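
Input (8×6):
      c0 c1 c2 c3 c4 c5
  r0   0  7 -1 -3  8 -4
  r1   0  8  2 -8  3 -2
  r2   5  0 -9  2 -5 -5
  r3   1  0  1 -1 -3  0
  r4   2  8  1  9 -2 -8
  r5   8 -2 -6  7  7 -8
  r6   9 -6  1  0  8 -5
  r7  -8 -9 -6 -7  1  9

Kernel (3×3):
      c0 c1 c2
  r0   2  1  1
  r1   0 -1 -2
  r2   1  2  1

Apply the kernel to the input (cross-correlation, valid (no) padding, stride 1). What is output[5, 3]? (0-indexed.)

19

The receptive field on the input at this output position is [7 7 -8 / 0 8 -5 / -7 1 9]. Elementwise product with the kernel and sum: 7·2 + 7·1 + -8·1 + 8·-1 + -5·-2 + -7·1 + 1·2 + 9·1.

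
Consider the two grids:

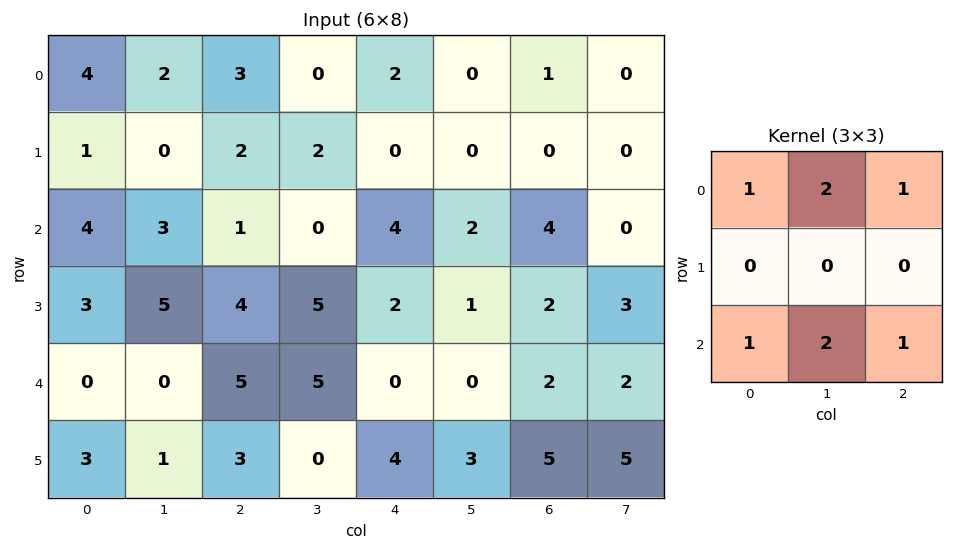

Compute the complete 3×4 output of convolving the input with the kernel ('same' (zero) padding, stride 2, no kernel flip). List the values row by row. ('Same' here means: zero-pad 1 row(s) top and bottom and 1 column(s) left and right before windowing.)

Output[0,0]: The receptive field on the zero-padded input at this output position is [0 0 0 / 0 4 2 / 0 1 0]. Elementwise product with the kernel and sum: 0·1 + 0·2 + 0·1 + 0·1 + 1·2 + 0·1.

2 6 2 0
13 24 12 8
18 25 21 26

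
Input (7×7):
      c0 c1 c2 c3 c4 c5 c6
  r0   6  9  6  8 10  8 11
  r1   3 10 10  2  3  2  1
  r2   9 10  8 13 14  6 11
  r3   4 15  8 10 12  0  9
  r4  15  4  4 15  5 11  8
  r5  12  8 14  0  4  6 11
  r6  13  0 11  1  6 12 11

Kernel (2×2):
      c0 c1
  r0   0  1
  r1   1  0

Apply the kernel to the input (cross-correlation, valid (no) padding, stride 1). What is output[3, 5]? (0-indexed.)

20

The receptive field on the input at this output position is [0 9 / 11 8]. Elementwise product with the kernel and sum: 9·1 + 11·1.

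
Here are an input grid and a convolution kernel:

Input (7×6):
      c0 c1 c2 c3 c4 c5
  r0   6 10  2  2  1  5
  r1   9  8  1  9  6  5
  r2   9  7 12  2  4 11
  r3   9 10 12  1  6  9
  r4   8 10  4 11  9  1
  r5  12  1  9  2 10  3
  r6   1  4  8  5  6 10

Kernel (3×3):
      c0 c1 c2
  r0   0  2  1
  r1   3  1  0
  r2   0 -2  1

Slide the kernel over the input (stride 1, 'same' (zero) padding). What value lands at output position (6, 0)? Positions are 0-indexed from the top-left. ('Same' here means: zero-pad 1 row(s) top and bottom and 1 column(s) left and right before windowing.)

26

The receptive field on the zero-padded input at this output position is [0 12 1 / 0 1 4 / 0 0 0]. Elementwise product with the kernel and sum: 12·2 + 1·1 + 0·3 + 1·1 + 0·-2 + 0·1.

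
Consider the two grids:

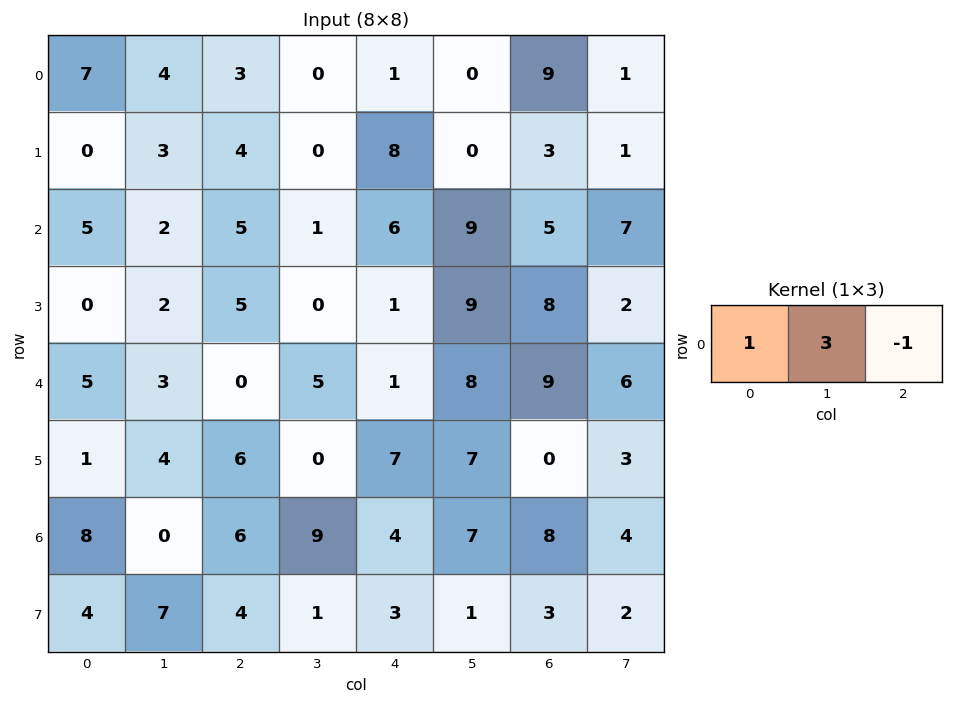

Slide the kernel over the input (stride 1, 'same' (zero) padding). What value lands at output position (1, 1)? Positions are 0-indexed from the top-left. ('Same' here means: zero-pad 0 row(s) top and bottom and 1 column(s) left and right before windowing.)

5

The receptive field on the zero-padded input at this output position is [0 3 4]. Elementwise product with the kernel and sum: 0·1 + 3·3 + 4·-1.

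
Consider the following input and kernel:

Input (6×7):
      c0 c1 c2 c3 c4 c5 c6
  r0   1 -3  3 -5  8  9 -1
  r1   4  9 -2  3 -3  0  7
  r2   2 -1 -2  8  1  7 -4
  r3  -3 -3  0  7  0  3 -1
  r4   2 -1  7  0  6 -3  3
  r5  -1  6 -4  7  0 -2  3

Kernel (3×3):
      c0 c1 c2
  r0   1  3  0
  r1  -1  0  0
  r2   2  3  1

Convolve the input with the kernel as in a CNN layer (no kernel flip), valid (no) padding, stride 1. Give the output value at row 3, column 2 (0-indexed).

27

The receptive field on the input at this output position is [0 7 0 / 7 0 6 / -4 7 0]. Elementwise product with the kernel and sum: 0·1 + 7·3 + 7·-1 + -4·2 + 7·3 + 0·1.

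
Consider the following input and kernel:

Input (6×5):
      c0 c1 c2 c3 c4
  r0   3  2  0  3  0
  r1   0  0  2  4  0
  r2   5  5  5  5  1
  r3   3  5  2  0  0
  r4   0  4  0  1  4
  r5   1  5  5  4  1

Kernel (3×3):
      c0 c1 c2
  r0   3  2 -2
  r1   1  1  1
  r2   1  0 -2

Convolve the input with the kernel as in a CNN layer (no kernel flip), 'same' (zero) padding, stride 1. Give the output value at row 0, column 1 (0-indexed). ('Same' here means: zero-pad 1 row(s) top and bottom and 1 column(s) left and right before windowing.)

1

The receptive field on the zero-padded input at this output position is [0 0 0 / 3 2 0 / 0 0 2]. Elementwise product with the kernel and sum: 0·3 + 0·2 + 0·-2 + 3·1 + 2·1 + 0·1 + 0·1 + 2·-2.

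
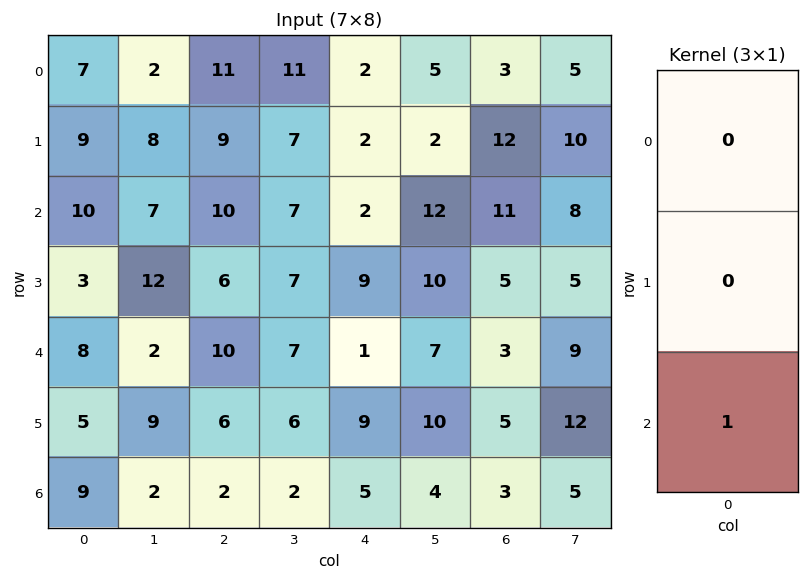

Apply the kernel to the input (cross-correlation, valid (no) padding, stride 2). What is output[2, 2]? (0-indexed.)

The receptive field on the input at this output position is [1 / 9 / 5]. Elementwise product with the kernel and sum: 5·1.

5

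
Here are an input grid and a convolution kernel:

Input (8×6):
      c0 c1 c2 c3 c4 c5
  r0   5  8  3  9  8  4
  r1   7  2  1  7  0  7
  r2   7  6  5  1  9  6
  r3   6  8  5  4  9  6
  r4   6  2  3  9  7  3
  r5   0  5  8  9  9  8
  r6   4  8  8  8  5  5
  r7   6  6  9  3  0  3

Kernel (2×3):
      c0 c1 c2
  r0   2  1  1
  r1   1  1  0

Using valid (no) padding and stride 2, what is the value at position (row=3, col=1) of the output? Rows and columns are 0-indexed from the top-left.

The receptive field on the input at this output position is [8 8 5 / 9 3 0]. Elementwise product with the kernel and sum: 8·2 + 8·1 + 5·1 + 9·1 + 3·1.

41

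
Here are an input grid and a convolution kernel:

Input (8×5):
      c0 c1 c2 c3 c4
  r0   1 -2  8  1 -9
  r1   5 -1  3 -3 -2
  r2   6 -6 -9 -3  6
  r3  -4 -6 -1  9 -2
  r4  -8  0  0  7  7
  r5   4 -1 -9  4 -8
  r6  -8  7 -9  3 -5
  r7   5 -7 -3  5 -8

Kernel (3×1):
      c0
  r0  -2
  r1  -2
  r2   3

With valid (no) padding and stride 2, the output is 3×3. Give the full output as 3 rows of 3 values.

Output[0,0]: The receptive field on the input at this output position is [1 / 5 / 6]. Elementwise product with the kernel and sum: 1·-2 + 5·-2 + 6·3.

6 -49 40
-28 20 13
-16 -9 -13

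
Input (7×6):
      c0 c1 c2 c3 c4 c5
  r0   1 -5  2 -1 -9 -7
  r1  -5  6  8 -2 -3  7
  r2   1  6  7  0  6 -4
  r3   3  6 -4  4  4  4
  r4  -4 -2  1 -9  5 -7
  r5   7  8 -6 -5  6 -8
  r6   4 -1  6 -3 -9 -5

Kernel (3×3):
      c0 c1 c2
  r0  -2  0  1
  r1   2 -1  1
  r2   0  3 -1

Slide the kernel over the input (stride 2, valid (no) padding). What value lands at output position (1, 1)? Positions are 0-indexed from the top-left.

-48

The receptive field on the input at this output position is [7 0 6 / -4 4 4 / 1 -9 5]. Elementwise product with the kernel and sum: 7·-2 + 6·1 + -4·2 + 4·-1 + 4·1 + -9·3 + 5·-1.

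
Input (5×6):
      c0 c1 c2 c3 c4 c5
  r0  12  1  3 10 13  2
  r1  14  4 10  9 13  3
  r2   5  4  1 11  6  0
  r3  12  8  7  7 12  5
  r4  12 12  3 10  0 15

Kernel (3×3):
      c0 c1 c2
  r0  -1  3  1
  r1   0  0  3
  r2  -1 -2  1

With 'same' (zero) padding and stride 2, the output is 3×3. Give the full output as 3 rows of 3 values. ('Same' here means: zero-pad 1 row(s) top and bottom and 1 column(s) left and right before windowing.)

Output[0,0]: The receptive field on the zero-padded input at this output position is [0 0 0 / 0 12 1 / 0 14 4]. Elementwise product with the kernel and sum: 0·-1 + 0·3 + 0·1 + 1·3 + 0·-1 + 14·-2 + 4·1.

-21 15 -26
42 53 7
80 50 79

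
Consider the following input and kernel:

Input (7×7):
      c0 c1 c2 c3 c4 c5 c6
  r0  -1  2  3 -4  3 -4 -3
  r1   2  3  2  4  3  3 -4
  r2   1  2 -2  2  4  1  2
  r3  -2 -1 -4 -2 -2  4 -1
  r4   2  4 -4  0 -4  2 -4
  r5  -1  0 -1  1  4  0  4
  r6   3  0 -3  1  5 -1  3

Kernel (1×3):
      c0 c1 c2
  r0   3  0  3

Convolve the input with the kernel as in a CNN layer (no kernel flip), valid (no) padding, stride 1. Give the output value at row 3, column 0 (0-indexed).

-18

The receptive field on the input at this output position is [-2 -1 -4]. Elementwise product with the kernel and sum: -2·3 + -4·3.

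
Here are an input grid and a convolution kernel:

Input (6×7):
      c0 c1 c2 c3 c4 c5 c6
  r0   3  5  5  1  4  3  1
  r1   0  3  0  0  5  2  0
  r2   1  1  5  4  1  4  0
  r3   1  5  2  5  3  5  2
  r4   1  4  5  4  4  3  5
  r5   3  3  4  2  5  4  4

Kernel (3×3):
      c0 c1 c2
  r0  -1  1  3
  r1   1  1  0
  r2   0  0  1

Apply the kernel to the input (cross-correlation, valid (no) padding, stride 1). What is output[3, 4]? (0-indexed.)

19

The receptive field on the input at this output position is [3 5 2 / 4 3 5 / 5 4 4]. Elementwise product with the kernel and sum: 3·-1 + 5·1 + 2·3 + 4·1 + 3·1 + 4·1.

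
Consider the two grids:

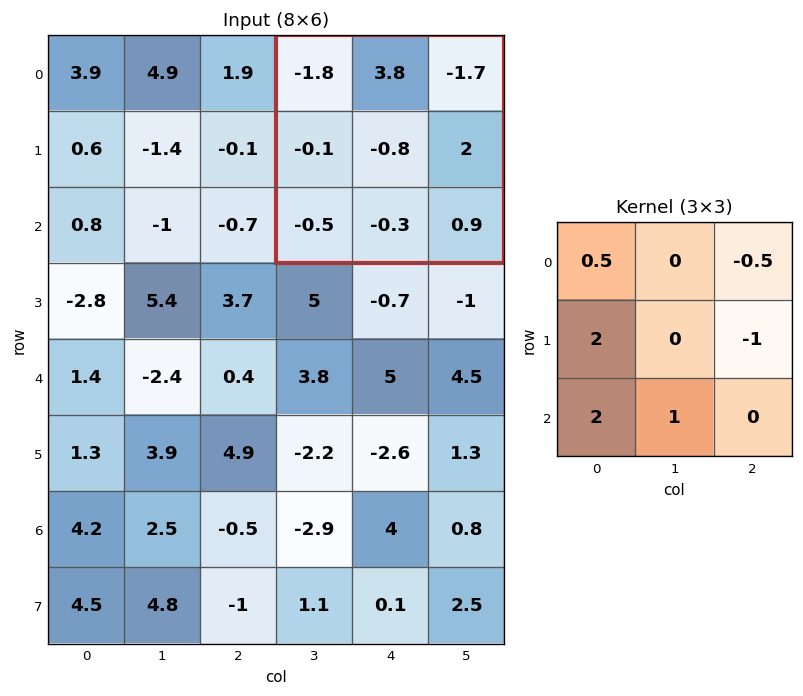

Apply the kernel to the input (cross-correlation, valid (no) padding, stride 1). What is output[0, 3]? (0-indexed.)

The receptive field on the input at this output position is [-1.8 3.8 -1.7 / -0.1 -0.8 2 / -0.5 -0.3 0.9]. Elementwise product with the kernel and sum: -1.8·0.5 + -1.7·-0.5 + -0.1·2 + 2·-1 + -0.5·2 + -0.3·1.

-3.55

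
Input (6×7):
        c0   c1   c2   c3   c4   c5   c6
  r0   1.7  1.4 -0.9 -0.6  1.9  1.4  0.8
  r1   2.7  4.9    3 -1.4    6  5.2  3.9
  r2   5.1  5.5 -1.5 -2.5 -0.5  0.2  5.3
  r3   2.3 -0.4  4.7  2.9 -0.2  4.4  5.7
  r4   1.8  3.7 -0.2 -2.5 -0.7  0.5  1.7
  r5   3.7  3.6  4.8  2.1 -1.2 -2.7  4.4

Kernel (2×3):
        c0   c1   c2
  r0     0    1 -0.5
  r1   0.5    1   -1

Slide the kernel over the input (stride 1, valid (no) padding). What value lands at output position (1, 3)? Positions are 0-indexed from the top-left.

The receptive field on the input at this output position is [-1.4 6 5.2 / -2.5 -0.5 0.2]. Elementwise product with the kernel and sum: 6·1 + 5.2·-0.5 + -2.5·0.5 + -0.5·1 + 0.2·-1.

1.45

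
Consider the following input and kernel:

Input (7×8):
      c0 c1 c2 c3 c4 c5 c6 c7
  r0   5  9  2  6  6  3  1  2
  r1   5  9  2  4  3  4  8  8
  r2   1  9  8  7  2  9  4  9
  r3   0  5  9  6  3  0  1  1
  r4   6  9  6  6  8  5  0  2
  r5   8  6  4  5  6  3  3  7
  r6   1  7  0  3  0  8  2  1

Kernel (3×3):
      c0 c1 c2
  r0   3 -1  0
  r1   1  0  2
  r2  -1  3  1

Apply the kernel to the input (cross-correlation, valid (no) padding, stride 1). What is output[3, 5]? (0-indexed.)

The receptive field on the input at this output position is [0 1 1 / 5 0 2 / 3 3 7]. Elementwise product with the kernel and sum: 0·3 + 1·-1 + 5·1 + 2·2 + 3·-1 + 3·3 + 7·1.

21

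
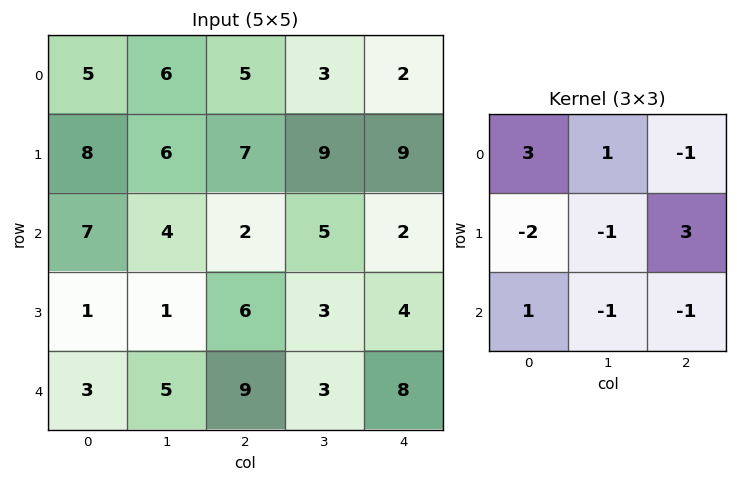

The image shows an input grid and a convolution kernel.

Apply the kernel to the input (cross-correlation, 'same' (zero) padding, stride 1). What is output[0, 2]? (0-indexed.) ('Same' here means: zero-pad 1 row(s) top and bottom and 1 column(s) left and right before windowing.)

-18

The receptive field on the zero-padded input at this output position is [0 0 0 / 6 5 3 / 6 7 9]. Elementwise product with the kernel and sum: 0·3 + 0·1 + 0·-1 + 6·-2 + 5·-1 + 3·3 + 6·1 + 7·-1 + 9·-1.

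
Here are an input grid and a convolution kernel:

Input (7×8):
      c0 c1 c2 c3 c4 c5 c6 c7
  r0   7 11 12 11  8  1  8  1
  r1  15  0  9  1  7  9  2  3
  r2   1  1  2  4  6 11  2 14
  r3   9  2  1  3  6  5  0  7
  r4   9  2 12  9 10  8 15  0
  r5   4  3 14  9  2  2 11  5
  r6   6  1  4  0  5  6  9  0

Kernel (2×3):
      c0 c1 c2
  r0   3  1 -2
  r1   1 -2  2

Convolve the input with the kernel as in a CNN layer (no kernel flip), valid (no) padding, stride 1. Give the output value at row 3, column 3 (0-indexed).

The receptive field on the input at this output position is [3 6 5 / 9 10 8]. Elementwise product with the kernel and sum: 3·3 + 6·1 + 5·-2 + 9·1 + 10·-2 + 8·2.

10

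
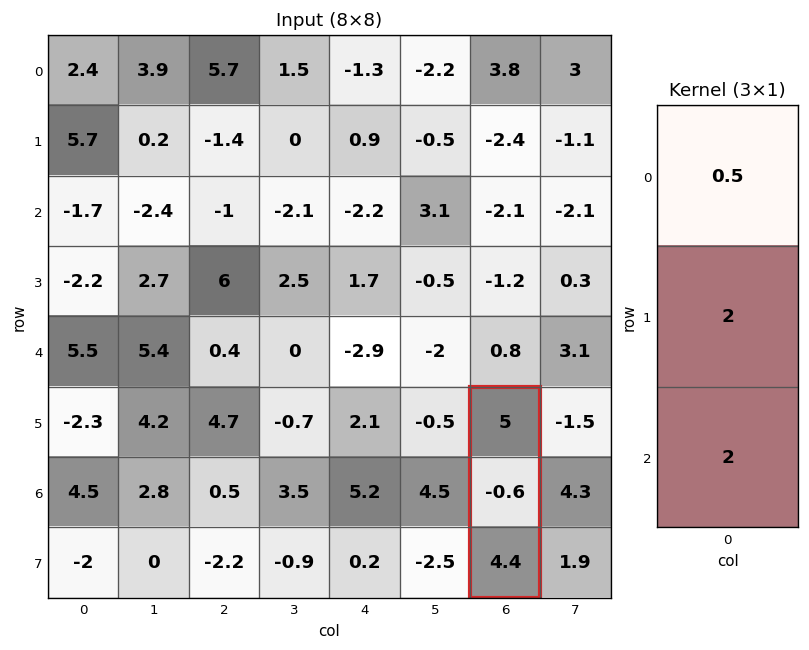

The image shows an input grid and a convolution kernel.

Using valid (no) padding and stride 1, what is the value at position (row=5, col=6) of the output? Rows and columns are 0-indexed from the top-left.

The receptive field on the input at this output position is [5 / -0.6 / 4.4]. Elementwise product with the kernel and sum: 5·0.5 + -0.6·2 + 4.4·2.

10.1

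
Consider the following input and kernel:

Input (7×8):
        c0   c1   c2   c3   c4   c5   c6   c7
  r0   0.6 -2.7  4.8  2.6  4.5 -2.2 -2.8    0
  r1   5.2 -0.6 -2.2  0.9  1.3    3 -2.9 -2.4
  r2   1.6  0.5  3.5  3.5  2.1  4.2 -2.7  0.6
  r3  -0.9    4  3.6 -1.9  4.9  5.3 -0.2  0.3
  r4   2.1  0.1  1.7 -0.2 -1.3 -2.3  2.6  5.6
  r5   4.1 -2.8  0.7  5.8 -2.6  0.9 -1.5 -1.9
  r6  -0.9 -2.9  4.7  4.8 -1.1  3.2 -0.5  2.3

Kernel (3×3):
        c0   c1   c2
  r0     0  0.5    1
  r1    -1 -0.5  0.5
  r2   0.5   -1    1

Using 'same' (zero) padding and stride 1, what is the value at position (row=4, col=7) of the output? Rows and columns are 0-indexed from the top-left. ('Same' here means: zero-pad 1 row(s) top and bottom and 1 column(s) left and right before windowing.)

-4.1

The receptive field on the zero-padded input at this output position is [-0.2 0.3 0 / 2.6 5.6 0 / -1.5 -1.9 0]. Elementwise product with the kernel and sum: 0.3·0.5 + 0·1 + 2.6·-1 + 5.6·-0.5 + 0·0.5 + -1.5·0.5 + -1.9·-1 + 0·1.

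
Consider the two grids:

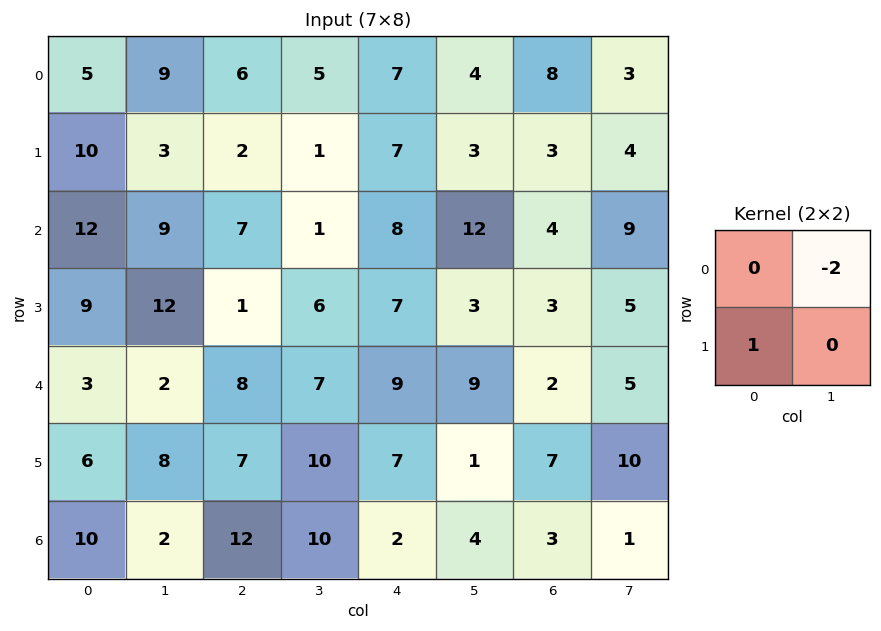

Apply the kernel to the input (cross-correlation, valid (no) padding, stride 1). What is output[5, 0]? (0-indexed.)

The receptive field on the input at this output position is [6 8 / 10 2]. Elementwise product with the kernel and sum: 8·-2 + 10·1.

-6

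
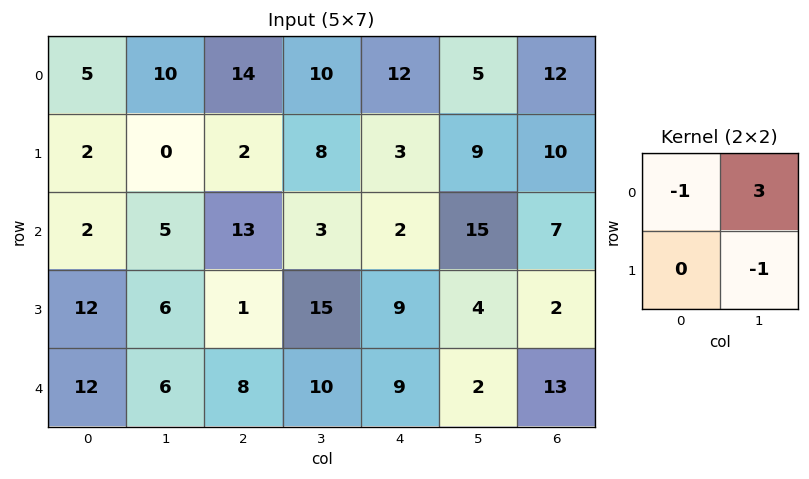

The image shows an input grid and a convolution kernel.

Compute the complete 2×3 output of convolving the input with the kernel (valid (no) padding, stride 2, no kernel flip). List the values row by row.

Output[0,0]: The receptive field on the input at this output position is [5 10 / 2 0]. Elementwise product with the kernel and sum: 5·-1 + 10·3 + 0·-1.

25 8 -6
7 -19 39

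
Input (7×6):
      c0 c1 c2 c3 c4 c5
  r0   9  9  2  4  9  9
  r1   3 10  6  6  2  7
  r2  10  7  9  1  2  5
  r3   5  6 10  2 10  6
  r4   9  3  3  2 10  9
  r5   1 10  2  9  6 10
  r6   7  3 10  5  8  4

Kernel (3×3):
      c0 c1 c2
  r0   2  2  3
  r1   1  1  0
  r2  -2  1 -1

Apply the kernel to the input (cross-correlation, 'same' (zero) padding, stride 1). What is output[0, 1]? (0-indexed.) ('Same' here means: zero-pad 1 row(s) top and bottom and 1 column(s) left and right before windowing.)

16

The receptive field on the zero-padded input at this output position is [0 0 0 / 9 9 2 / 3 10 6]. Elementwise product with the kernel and sum: 0·2 + 0·2 + 0·3 + 9·1 + 9·1 + 3·-2 + 10·1 + 6·-1.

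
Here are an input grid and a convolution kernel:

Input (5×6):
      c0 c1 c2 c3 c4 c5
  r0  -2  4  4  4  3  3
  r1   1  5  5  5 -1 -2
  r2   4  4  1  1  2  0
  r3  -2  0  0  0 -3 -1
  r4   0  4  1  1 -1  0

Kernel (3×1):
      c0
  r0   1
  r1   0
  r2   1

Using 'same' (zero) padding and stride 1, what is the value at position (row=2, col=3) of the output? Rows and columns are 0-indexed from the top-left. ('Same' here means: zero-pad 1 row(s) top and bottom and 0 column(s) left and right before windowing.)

5

The receptive field on the zero-padded input at this output position is [5 / 1 / 0]. Elementwise product with the kernel and sum: 5·1 + 0·1.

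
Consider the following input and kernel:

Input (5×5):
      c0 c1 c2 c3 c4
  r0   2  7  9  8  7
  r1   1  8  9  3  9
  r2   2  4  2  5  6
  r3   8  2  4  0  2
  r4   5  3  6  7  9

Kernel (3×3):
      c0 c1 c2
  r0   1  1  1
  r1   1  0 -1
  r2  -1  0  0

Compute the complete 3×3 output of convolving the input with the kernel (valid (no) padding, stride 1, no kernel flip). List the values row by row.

Output[0,0]: The receptive field on the input at this output position is [2 7 9 / 1 8 9 / 2 4 2]. Elementwise product with the kernel and sum: 2·1 + 7·1 + 9·1 + 1·1 + 9·-1 + 2·-1.
Output[0,1]: The receptive field on the input at this output position is [7 9 8 / 8 9 3 / 4 2 5]. Elementwise product with the kernel and sum: 7·1 + 9·1 + 8·1 + 8·1 + 3·-1 + 4·-1.

8 25 22
10 17 13
7 10 9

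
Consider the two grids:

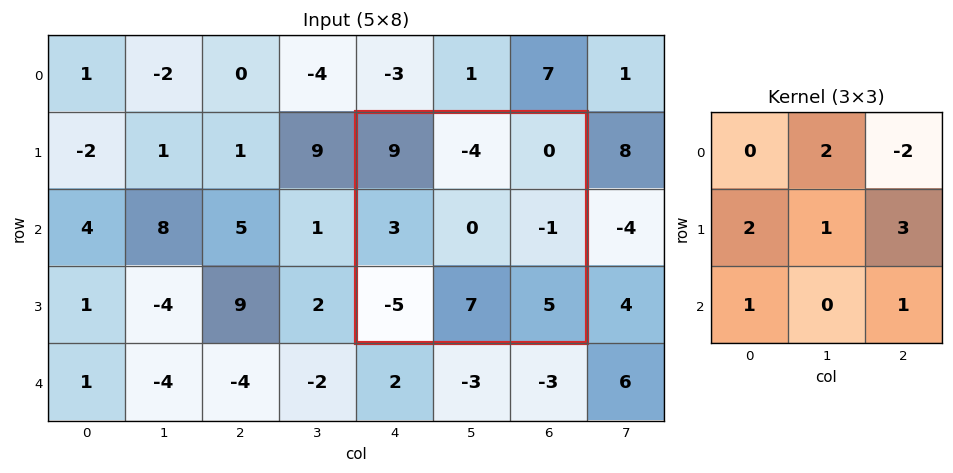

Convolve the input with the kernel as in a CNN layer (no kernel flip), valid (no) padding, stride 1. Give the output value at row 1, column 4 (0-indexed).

The receptive field on the input at this output position is [9 -4 0 / 3 0 -1 / -5 7 5]. Elementwise product with the kernel and sum: -4·2 + 0·-2 + 3·2 + 0·1 + -1·3 + -5·1 + 5·1.

-5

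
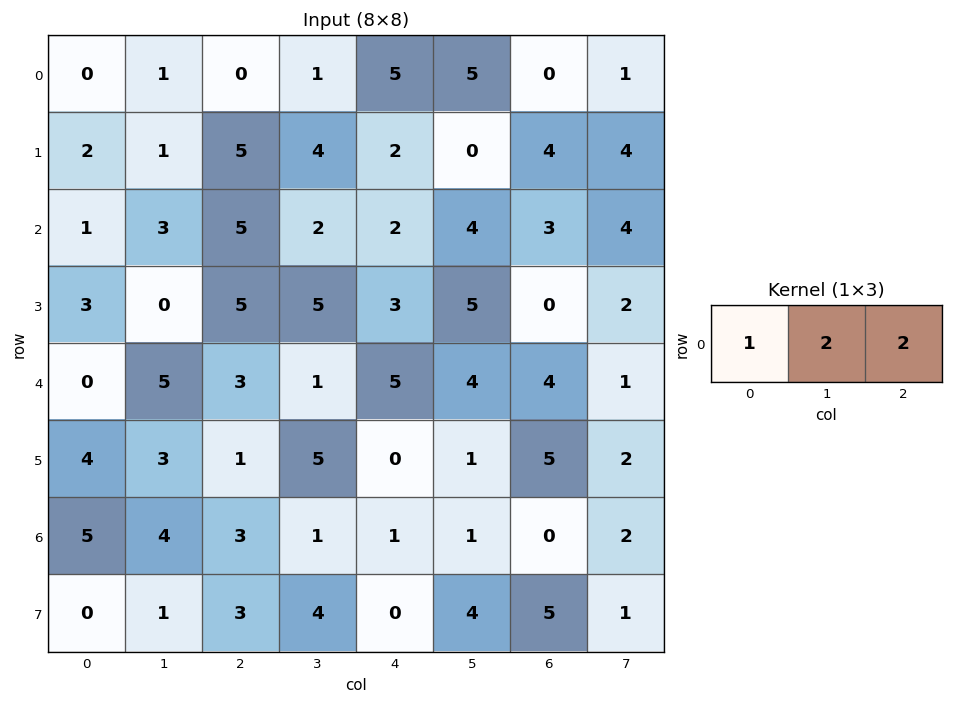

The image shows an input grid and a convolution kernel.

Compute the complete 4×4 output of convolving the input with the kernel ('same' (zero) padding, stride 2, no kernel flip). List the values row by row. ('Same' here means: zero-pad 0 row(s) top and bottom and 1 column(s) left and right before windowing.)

Output[0,0]: The receptive field on the zero-padded input at this output position is [0 0 1]. Elementwise product with the kernel and sum: 0·1 + 0·2 + 1·2.
Output[0,1]: The receptive field on the zero-padded input at this output position is [1 0 1]. Elementwise product with the kernel and sum: 1·1 + 0·2 + 1·2.

2 3 21 7
8 17 14 18
10 13 19 14
18 12 5 5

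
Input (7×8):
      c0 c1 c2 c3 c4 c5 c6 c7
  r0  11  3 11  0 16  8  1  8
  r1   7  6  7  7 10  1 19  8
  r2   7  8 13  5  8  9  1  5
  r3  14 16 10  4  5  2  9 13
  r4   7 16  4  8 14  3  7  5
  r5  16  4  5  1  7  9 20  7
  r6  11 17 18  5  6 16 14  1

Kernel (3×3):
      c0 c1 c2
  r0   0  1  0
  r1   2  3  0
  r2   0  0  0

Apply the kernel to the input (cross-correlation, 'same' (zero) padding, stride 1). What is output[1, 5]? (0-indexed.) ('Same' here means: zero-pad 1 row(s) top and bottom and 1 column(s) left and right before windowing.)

31

The receptive field on the zero-padded input at this output position is [16 8 1 / 10 1 19 / 8 9 1]. Elementwise product with the kernel and sum: 8·1 + 10·2 + 1·3.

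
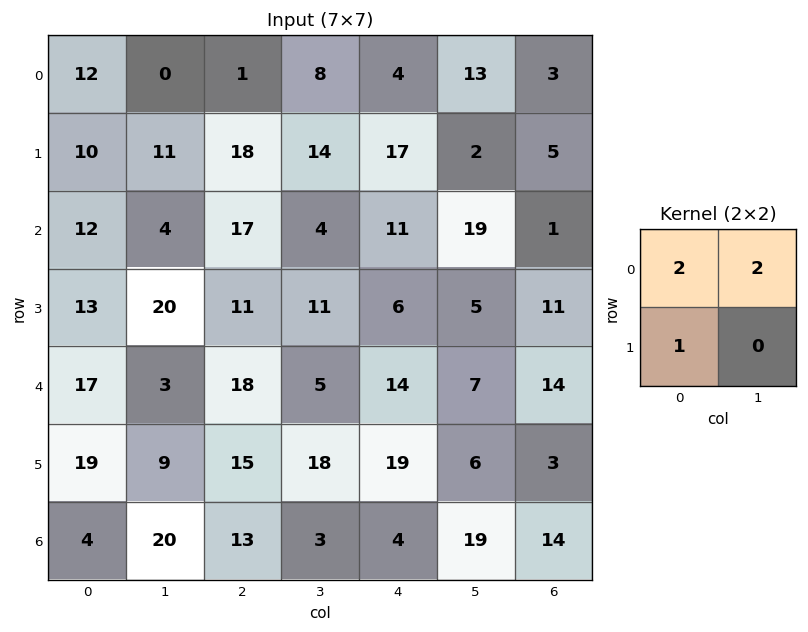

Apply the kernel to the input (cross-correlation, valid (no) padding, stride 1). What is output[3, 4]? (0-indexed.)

36

The receptive field on the input at this output position is [6 5 / 14 7]. Elementwise product with the kernel and sum: 6·2 + 5·2 + 14·1.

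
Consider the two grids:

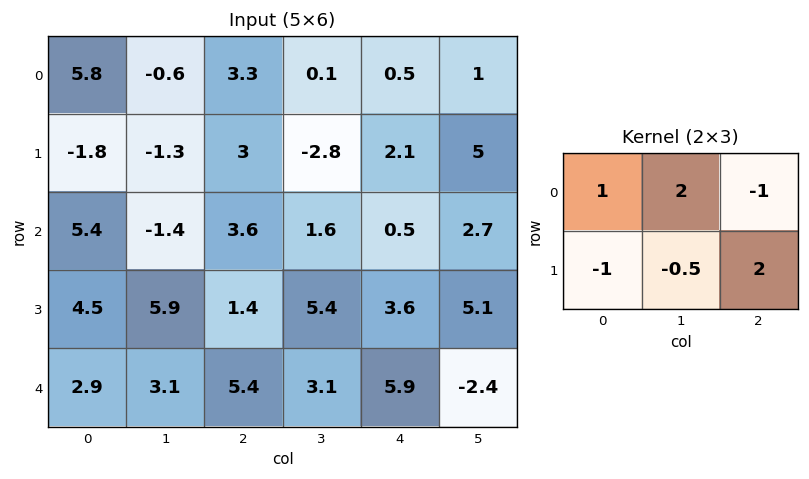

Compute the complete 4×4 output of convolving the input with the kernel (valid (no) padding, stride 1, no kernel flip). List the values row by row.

9.75 0.1 5.6 11.85
-4.9 10.3 -8.1 -0.05
-5.65 8.4 9.4 2.9
21.25 3.7 13.45 -3.35

Output[0,0]: The receptive field on the input at this output position is [5.8 -0.6 3.3 / -1.8 -1.3 3]. Elementwise product with the kernel and sum: 5.8·1 + -0.6·2 + 3.3·-1 + -1.8·-1 + -1.3·-0.5 + 3·2.
Output[0,1]: The receptive field on the input at this output position is [-0.6 3.3 0.1 / -1.3 3 -2.8]. Elementwise product with the kernel and sum: -0.6·1 + 3.3·2 + 0.1·-1 + -1.3·-1 + 3·-0.5 + -2.8·2.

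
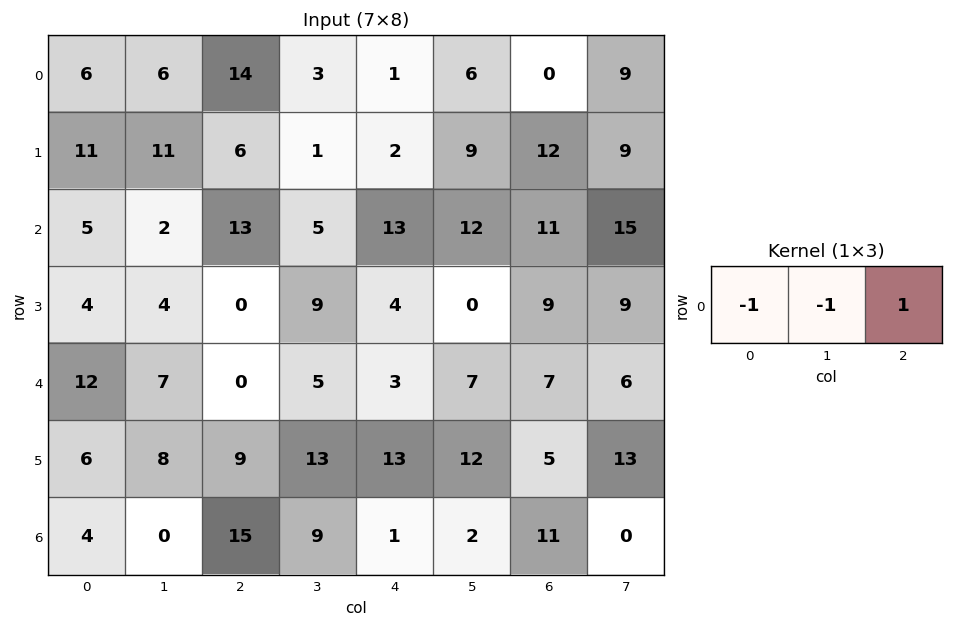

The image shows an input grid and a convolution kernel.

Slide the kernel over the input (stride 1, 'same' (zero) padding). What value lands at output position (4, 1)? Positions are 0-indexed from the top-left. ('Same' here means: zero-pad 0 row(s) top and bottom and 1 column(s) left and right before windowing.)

-19

The receptive field on the zero-padded input at this output position is [12 7 0]. Elementwise product with the kernel and sum: 12·-1 + 7·-1 + 0·1.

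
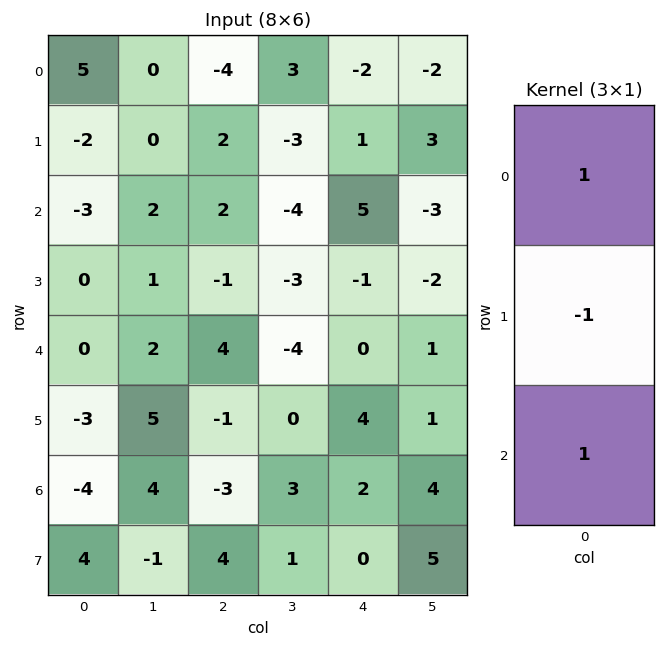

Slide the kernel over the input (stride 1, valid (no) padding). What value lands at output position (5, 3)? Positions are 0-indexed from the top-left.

The receptive field on the input at this output position is [0 / 3 / 1]. Elementwise product with the kernel and sum: 0·1 + 3·-1 + 1·1.

-2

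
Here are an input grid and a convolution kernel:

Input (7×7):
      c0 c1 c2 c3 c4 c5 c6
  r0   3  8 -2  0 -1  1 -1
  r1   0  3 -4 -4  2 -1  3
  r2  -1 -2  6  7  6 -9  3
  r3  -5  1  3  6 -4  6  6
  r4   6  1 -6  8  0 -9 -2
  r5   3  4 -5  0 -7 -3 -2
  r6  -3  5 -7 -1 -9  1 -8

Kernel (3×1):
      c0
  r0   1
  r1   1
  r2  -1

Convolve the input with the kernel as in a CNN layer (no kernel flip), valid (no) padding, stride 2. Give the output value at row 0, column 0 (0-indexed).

4

The receptive field on the input at this output position is [3 / 0 / -1]. Elementwise product with the kernel and sum: 3·1 + 0·1 + -1·-1.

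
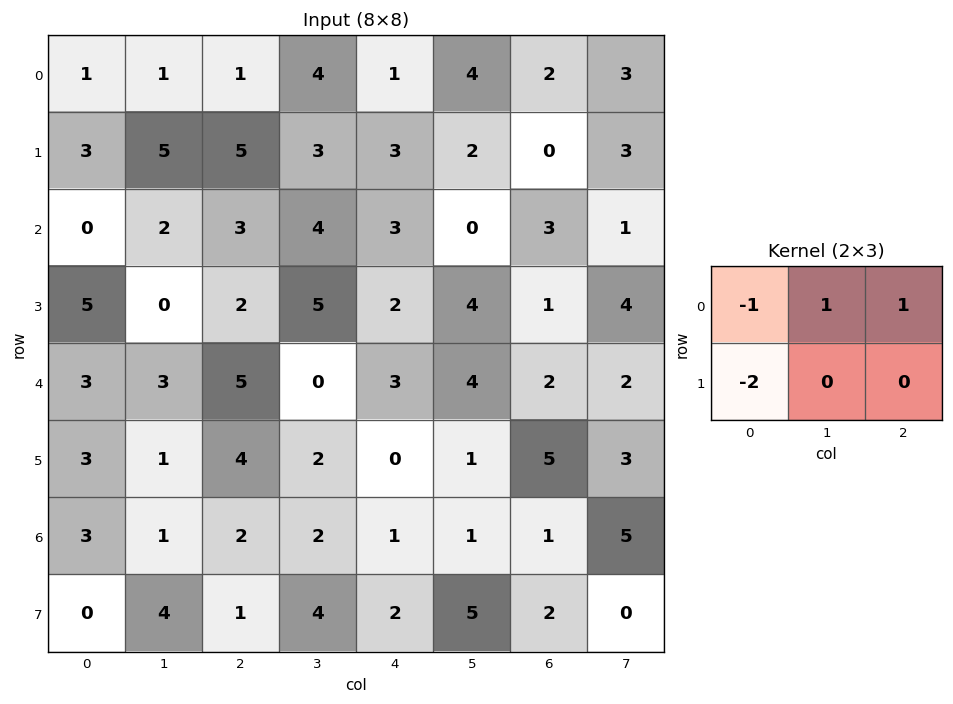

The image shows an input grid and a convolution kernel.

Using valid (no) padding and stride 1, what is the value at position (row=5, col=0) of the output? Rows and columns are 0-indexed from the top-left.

-4

The receptive field on the input at this output position is [3 1 4 / 3 1 2]. Elementwise product with the kernel and sum: 3·-1 + 1·1 + 4·1 + 3·-2.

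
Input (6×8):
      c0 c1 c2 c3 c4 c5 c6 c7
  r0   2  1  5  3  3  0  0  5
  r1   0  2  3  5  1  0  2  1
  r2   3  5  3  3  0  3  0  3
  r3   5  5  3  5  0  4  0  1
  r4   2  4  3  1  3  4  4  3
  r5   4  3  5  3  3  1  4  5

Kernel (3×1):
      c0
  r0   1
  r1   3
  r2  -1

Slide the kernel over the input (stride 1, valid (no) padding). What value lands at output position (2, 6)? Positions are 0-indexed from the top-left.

-4

The receptive field on the input at this output position is [0 / 0 / 4]. Elementwise product with the kernel and sum: 0·1 + 0·3 + 4·-1.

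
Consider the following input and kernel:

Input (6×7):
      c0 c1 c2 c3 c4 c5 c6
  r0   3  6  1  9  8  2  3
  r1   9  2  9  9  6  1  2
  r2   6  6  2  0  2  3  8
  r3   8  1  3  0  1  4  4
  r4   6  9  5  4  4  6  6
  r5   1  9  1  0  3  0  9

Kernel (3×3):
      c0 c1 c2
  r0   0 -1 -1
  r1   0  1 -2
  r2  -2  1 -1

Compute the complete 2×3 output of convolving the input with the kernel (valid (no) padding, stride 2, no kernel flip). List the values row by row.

Output[0,0]: The receptive field on the input at this output position is [3 6 1 / 9 2 9 / 6 6 2]. Elementwise product with the kernel and sum: 6·-1 + 1·-1 + 2·1 + 9·-2 + 6·-2 + 6·1 + 2·-1.

-31 -26 -17
-21 -14 -23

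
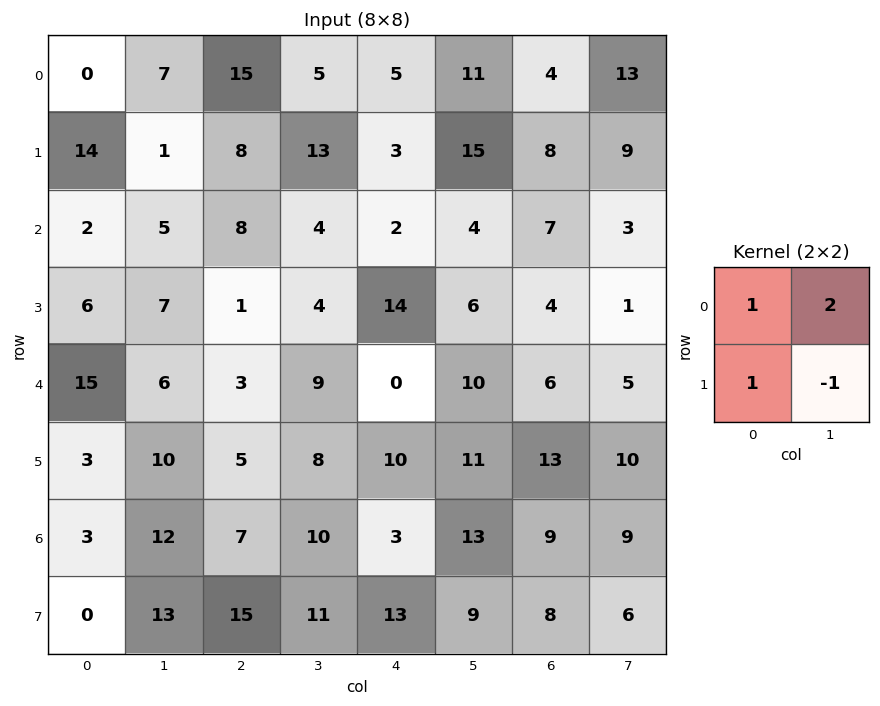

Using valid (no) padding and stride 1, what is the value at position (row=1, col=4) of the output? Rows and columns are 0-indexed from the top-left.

The receptive field on the input at this output position is [3 15 / 2 4]. Elementwise product with the kernel and sum: 3·1 + 15·2 + 2·1 + 4·-1.

31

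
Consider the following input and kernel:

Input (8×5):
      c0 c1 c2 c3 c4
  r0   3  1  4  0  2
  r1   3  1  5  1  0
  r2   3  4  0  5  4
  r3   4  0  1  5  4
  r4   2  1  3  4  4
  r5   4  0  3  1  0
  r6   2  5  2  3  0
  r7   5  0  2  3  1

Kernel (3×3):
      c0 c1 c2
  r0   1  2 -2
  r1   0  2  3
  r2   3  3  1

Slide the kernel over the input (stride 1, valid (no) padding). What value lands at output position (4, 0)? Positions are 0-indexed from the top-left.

30

The receptive field on the input at this output position is [2 1 3 / 4 0 3 / 2 5 2]. Elementwise product with the kernel and sum: 2·1 + 1·2 + 3·-2 + 0·2 + 3·3 + 2·3 + 5·3 + 2·1.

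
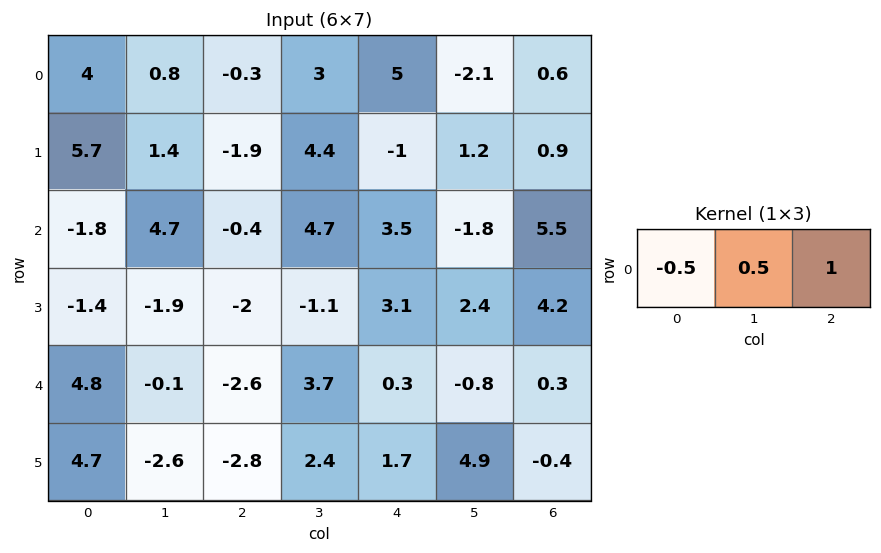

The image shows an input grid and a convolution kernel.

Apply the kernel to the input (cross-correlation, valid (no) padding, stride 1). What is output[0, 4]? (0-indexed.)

The receptive field on the input at this output position is [5 -2.1 0.6]. Elementwise product with the kernel and sum: 5·-0.5 + -2.1·0.5 + 0.6·1.

-2.95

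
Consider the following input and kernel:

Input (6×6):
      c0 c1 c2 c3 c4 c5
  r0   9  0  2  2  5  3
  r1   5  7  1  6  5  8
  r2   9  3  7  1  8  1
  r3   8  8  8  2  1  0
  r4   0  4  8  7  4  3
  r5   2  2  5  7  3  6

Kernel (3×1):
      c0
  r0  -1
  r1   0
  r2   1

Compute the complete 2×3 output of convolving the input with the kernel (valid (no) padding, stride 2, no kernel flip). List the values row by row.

Output[0,0]: The receptive field on the input at this output position is [9 / 5 / 9]. Elementwise product with the kernel and sum: 9·-1 + 9·1.
Output[0,1]: The receptive field on the input at this output position is [2 / 1 / 7]. Elementwise product with the kernel and sum: 2·-1 + 7·1.

0 5 3
-9 1 -4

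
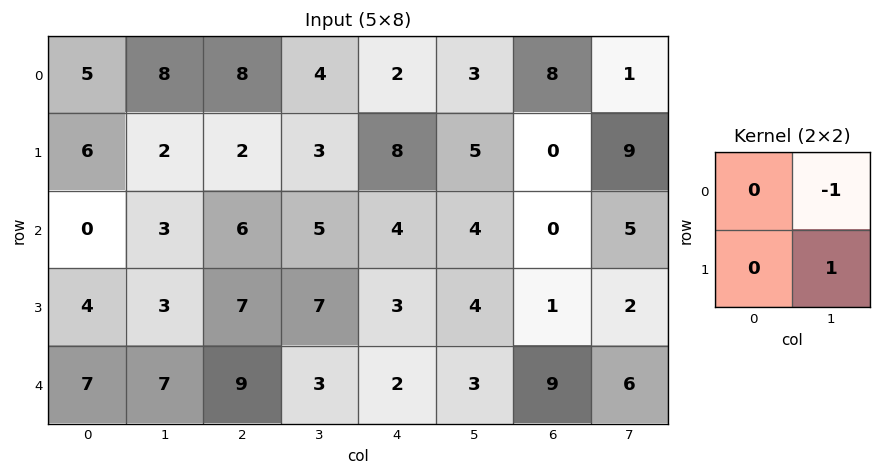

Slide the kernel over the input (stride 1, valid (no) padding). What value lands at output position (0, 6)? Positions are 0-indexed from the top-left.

The receptive field on the input at this output position is [8 1 / 0 9]. Elementwise product with the kernel and sum: 1·-1 + 9·1.

8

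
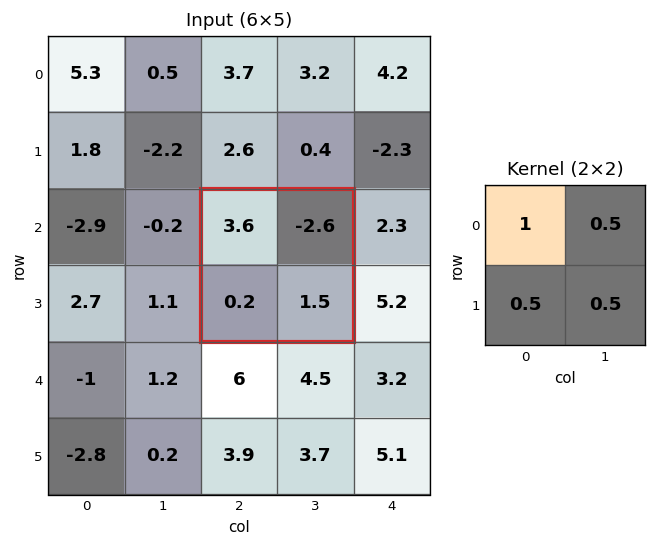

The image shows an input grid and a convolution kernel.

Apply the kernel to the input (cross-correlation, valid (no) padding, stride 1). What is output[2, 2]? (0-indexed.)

3.15

The receptive field on the input at this output position is [3.6 -2.6 / 0.2 1.5]. Elementwise product with the kernel and sum: 3.6·1 + -2.6·0.5 + 0.2·0.5 + 1.5·0.5.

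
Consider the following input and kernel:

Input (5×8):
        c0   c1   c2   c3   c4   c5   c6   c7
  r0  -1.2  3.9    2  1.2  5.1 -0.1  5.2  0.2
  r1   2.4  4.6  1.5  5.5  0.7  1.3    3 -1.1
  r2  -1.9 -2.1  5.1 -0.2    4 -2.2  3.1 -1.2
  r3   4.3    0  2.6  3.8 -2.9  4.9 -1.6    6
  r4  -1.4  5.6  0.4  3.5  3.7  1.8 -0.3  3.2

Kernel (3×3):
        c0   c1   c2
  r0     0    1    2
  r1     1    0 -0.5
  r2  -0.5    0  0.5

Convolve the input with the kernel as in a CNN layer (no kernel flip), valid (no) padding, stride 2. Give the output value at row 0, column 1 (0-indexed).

12

The receptive field on the input at this output position is [2 1.2 5.1 / 1.5 5.5 0.7 / 5.1 -0.2 4]. Elementwise product with the kernel and sum: 1.2·1 + 5.1·2 + 1.5·1 + 0.7·-0.5 + 5.1·-0.5 + 4·0.5.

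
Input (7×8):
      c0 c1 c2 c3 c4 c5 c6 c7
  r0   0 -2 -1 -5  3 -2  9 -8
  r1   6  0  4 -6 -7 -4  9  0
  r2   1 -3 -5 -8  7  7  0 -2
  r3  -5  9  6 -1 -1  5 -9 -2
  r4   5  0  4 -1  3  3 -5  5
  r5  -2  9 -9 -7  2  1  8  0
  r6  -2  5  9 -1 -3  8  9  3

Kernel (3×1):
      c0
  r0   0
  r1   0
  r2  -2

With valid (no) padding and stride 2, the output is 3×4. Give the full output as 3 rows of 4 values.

-2 10 -14 0
-10 -8 -6 10
4 -18 6 -18

Output[0,0]: The receptive field on the input at this output position is [0 / 6 / 1]. Elementwise product with the kernel and sum: 1·-2.
Output[0,1]: The receptive field on the input at this output position is [-1 / 4 / -5]. Elementwise product with the kernel and sum: -5·-2.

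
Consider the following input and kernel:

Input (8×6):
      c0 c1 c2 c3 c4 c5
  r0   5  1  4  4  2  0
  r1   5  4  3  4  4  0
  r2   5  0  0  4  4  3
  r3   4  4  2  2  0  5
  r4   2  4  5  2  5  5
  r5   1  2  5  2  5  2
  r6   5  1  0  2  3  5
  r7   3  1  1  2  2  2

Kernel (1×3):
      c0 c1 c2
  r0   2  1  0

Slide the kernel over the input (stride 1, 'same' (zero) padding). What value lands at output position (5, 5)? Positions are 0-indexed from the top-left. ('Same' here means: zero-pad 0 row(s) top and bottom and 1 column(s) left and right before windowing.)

The receptive field on the zero-padded input at this output position is [5 2 0]. Elementwise product with the kernel and sum: 5·2 + 2·1.

12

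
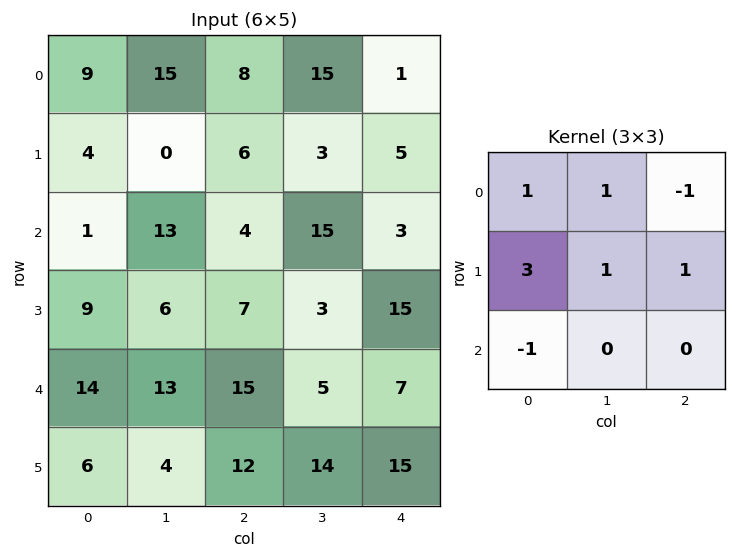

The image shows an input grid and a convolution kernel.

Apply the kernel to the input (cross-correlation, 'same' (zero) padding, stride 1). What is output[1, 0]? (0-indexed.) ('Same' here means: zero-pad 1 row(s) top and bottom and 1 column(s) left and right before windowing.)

The receptive field on the zero-padded input at this output position is [0 9 15 / 0 4 0 / 0 1 13]. Elementwise product with the kernel and sum: 0·1 + 9·1 + 15·-1 + 0·3 + 4·1 + 0·1 + 0·-1.

-2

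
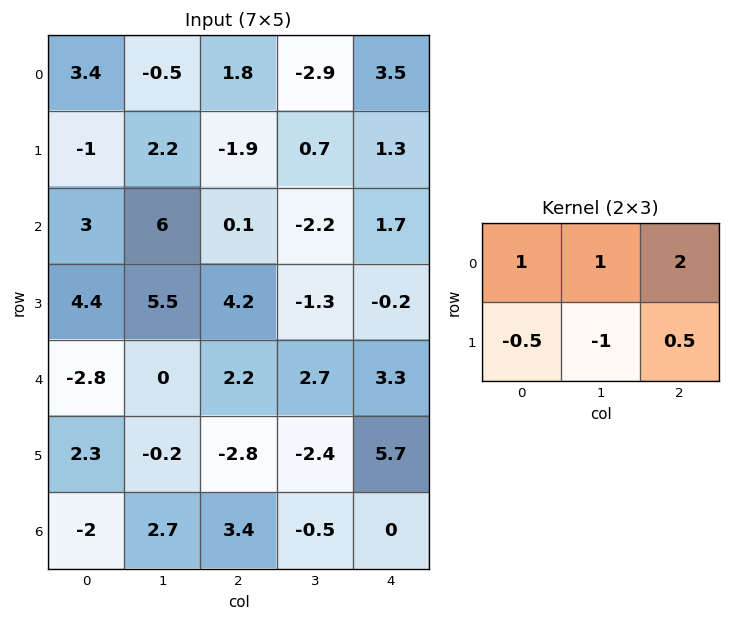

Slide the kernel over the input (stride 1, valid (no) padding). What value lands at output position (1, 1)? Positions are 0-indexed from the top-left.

The receptive field on the input at this output position is [2.2 -1.9 0.7 / 6 0.1 -2.2]. Elementwise product with the kernel and sum: 2.2·1 + -1.9·1 + 0.7·2 + 6·-0.5 + 0.1·-1 + -2.2·0.5.

-2.5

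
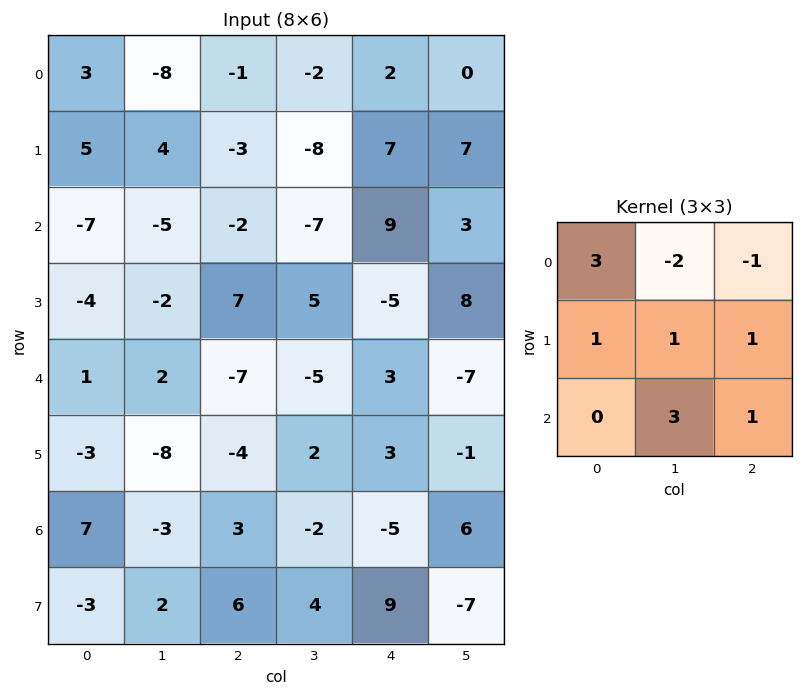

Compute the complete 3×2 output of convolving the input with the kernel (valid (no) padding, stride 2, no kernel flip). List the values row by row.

Output[0,0]: The receptive field on the input at this output position is [3 -8 -1 / 5 4 -3 / -7 -5 -2]. Elementwise product with the kernel and sum: 3·3 + -8·-2 + -1·-1 + 5·1 + 4·1 + -3·1 + -5·3 + -2·1.

15 -17
-9 -6
-15 -24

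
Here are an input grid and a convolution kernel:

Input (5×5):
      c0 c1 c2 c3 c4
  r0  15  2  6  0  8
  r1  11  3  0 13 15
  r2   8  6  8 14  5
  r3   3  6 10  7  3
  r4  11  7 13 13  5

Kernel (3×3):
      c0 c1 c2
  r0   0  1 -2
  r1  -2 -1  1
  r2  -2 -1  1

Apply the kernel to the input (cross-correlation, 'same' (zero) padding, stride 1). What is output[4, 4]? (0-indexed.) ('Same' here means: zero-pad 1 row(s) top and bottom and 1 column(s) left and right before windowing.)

-28

The receptive field on the zero-padded input at this output position is [7 3 0 / 13 5 0 / 0 0 0]. Elementwise product with the kernel and sum: 3·1 + 0·-2 + 13·-2 + 5·-1 + 0·1 + 0·-2 + 0·-1 + 0·1.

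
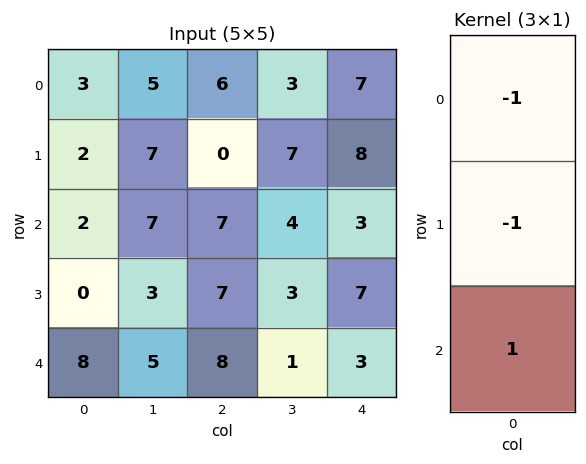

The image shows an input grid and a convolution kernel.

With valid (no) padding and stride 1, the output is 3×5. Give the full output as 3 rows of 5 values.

Output[0,0]: The receptive field on the input at this output position is [3 / 2 / 2]. Elementwise product with the kernel and sum: 3·-1 + 2·-1 + 2·1.

-3 -5 1 -6 -12
-4 -11 0 -8 -4
6 -5 -6 -6 -7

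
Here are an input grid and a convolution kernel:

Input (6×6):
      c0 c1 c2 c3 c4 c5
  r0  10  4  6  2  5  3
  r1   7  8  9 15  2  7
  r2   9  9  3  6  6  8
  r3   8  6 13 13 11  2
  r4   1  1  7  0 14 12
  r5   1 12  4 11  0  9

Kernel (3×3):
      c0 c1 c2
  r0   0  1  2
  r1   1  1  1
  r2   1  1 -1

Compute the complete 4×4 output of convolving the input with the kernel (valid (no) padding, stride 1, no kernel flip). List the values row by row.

55 48 41 39
48 63 49 58
37 55 48 50
50 52 71 43

Output[0,0]: The receptive field on the input at this output position is [10 4 6 / 7 8 9 / 9 9 3]. Elementwise product with the kernel and sum: 4·1 + 6·2 + 7·1 + 8·1 + 9·1 + 9·1 + 9·1 + 3·-1.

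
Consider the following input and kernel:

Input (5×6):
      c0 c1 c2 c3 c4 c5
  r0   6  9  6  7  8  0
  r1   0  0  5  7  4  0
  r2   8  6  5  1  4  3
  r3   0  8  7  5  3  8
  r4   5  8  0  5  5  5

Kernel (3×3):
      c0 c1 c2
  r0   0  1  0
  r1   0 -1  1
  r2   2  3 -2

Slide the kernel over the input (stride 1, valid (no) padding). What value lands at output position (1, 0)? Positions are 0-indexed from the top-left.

9

The receptive field on the input at this output position is [0 0 5 / 8 6 5 / 0 8 7]. Elementwise product with the kernel and sum: 0·1 + 6·-1 + 5·1 + 0·2 + 8·3 + 7·-2.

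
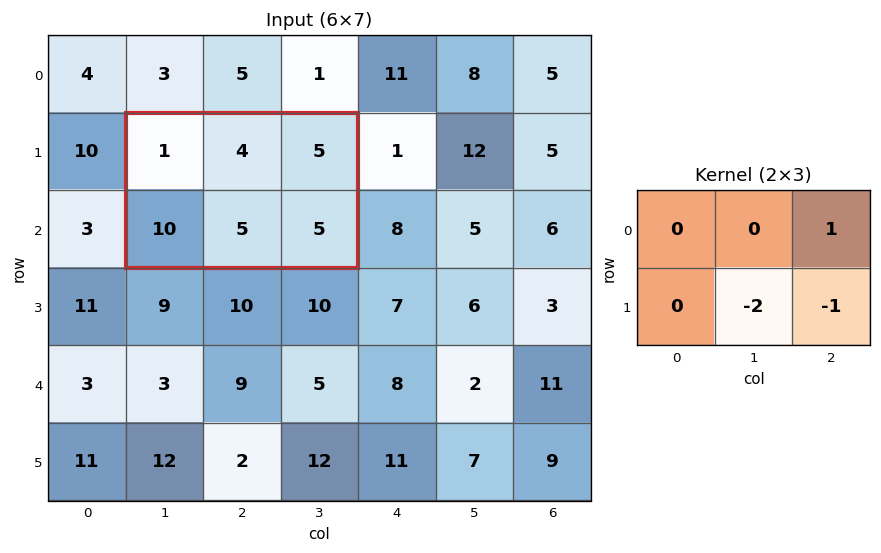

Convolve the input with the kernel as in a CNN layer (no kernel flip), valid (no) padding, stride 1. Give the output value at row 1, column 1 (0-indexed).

The receptive field on the input at this output position is [1 4 5 / 10 5 5]. Elementwise product with the kernel and sum: 5·1 + 5·-2 + 5·-1.

-10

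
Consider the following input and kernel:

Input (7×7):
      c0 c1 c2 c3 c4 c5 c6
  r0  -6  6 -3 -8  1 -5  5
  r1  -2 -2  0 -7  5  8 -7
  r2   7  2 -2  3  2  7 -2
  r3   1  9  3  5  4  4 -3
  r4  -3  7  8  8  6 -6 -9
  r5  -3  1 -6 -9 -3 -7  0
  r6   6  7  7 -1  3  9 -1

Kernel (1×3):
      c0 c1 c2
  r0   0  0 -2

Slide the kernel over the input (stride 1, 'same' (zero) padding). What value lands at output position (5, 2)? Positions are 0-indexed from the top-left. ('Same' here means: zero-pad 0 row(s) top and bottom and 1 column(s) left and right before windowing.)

The receptive field on the zero-padded input at this output position is [1 -6 -9]. Elementwise product with the kernel and sum: -9·-2.

18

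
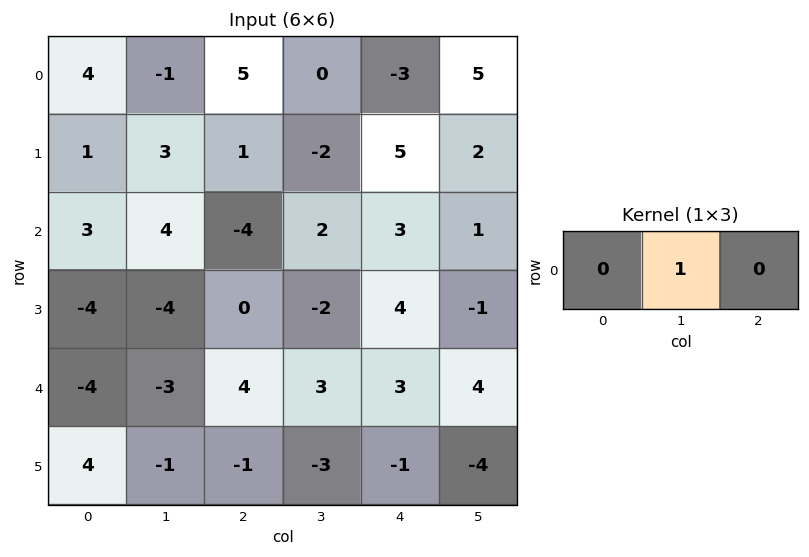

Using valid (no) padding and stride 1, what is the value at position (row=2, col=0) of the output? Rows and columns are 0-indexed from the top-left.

4

The receptive field on the input at this output position is [3 4 -4]. Elementwise product with the kernel and sum: 4·1.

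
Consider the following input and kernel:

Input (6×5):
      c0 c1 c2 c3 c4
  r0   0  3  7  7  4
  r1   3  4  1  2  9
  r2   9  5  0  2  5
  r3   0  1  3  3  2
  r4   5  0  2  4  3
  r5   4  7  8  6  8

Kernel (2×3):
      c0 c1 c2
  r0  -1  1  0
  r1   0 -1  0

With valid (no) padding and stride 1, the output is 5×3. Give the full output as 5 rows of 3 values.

-1 3 -2
-4 -3 -1
-5 -8 -1
1 0 -4
-12 -6 -4

Output[0,0]: The receptive field on the input at this output position is [0 3 7 / 3 4 1]. Elementwise product with the kernel and sum: 0·-1 + 3·1 + 4·-1.
Output[0,1]: The receptive field on the input at this output position is [3 7 7 / 4 1 2]. Elementwise product with the kernel and sum: 3·-1 + 7·1 + 1·-1.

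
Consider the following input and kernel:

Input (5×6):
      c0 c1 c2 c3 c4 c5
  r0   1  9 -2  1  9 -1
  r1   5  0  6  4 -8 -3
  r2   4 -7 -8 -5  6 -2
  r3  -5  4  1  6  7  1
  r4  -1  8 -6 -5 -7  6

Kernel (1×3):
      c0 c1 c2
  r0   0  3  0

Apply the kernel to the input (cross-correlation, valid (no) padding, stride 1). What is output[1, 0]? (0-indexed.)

0

The receptive field on the input at this output position is [5 0 6]. Elementwise product with the kernel and sum: 0·3.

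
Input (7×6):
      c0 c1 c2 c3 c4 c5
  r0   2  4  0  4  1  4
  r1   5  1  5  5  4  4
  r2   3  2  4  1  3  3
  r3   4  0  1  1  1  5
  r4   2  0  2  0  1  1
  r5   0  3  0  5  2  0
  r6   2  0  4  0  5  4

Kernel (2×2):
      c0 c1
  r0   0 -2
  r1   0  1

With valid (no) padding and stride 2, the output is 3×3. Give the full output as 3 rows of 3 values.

-7 -3 -4
-4 -1 -1
3 5 -2

Output[0,0]: The receptive field on the input at this output position is [2 4 / 5 1]. Elementwise product with the kernel and sum: 4·-2 + 1·1.
Output[0,1]: The receptive field on the input at this output position is [0 4 / 5 5]. Elementwise product with the kernel and sum: 4·-2 + 5·1.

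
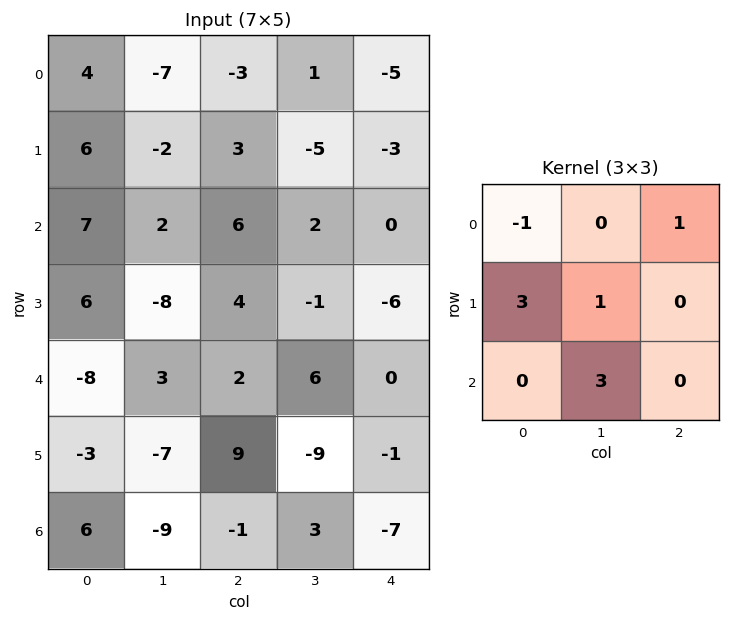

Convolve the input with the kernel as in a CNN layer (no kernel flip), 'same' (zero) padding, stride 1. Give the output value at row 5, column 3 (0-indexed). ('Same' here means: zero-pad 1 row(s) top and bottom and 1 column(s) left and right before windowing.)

The receptive field on the zero-padded input at this output position is [2 6 0 / 9 -9 -1 / -1 3 -7]. Elementwise product with the kernel and sum: 2·-1 + 0·1 + 9·3 + -9·1 + 3·3.

25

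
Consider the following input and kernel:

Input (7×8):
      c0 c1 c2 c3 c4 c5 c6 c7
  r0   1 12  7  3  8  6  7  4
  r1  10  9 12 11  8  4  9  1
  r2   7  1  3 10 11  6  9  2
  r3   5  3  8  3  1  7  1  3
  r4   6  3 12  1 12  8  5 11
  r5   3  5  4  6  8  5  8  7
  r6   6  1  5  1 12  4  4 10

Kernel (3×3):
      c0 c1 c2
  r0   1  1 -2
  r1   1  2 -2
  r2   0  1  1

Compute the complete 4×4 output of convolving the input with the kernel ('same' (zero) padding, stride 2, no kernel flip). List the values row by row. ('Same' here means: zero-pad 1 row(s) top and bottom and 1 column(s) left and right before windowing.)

-3 43 19 22
12 -3 39 35
13 40 12 13
3 6 21 -9

Output[0,0]: The receptive field on the zero-padded input at this output position is [0 0 0 / 0 1 12 / 0 10 9]. Elementwise product with the kernel and sum: 0·1 + 0·1 + 0·-2 + 0·1 + 1·2 + 12·-2 + 10·1 + 9·1.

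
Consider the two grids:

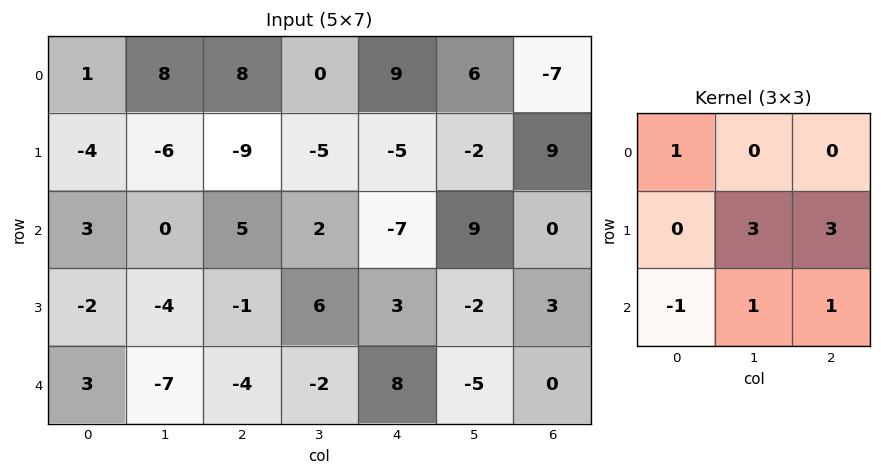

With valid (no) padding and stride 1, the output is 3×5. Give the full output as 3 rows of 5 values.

Output[0,0]: The receptive field on the input at this output position is [1 8 8 / -4 -6 -9 / 3 0 5]. Elementwise product with the kernel and sum: 1·1 + -6·3 + -9·3 + 3·-1 + 0·1 + 5·1.
Output[0,1]: The receptive field on the input at this output position is [8 8 0 / -6 -9 -5 / 0 5 2]. Elementwise product with the kernel and sum: 8·1 + -9·3 + -5·3 + 0·-1 + 5·1 + 2·1.

-42 -27 -32 -21 46
8 24 -14 -4 20
-26 16 42 10 -17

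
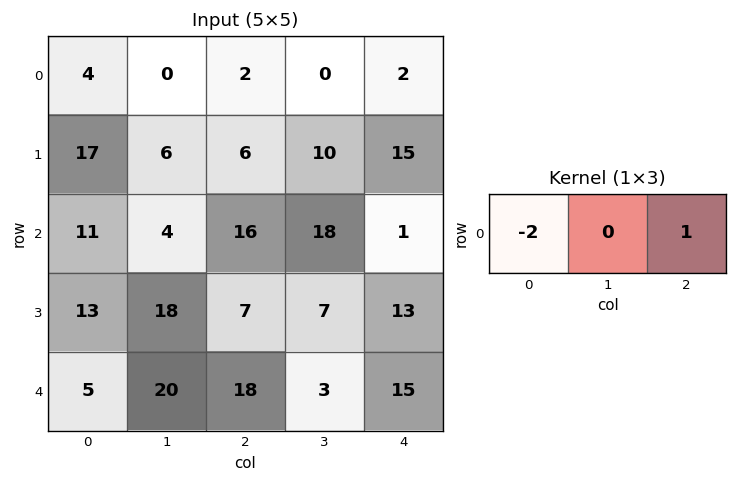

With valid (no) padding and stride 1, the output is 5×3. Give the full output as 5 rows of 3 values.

Output[0,0]: The receptive field on the input at this output position is [4 0 2]. Elementwise product with the kernel and sum: 4·-2 + 2·1.
Output[0,1]: The receptive field on the input at this output position is [0 2 0]. Elementwise product with the kernel and sum: 0·-2 + 0·1.

-6 0 -2
-28 -2 3
-6 10 -31
-19 -29 -1
8 -37 -21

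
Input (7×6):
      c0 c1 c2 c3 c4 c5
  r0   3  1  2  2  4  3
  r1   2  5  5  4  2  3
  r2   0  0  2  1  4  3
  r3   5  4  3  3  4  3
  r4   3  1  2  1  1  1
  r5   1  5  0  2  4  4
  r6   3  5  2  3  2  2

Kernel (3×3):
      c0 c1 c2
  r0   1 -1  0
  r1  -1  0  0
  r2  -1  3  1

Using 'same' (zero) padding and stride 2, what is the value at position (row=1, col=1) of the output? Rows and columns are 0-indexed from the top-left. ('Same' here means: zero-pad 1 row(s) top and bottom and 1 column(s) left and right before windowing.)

The receptive field on the zero-padded input at this output position is [5 5 4 / 0 2 1 / 4 3 3]. Elementwise product with the kernel and sum: 5·1 + 5·-1 + 0·-1 + 4·-1 + 3·3 + 3·1.

8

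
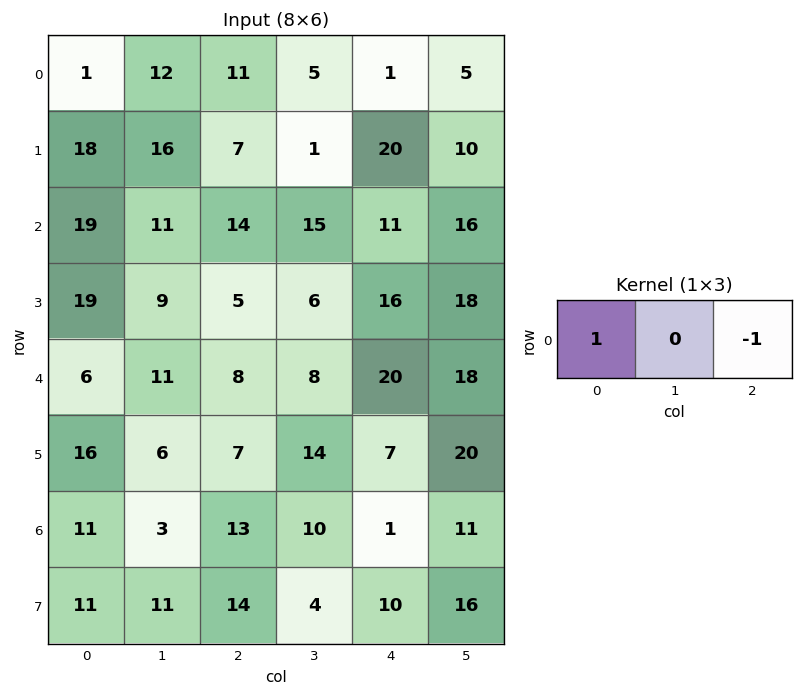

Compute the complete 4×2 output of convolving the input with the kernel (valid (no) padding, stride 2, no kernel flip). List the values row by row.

Output[0,0]: The receptive field on the input at this output position is [1 12 11]. Elementwise product with the kernel and sum: 1·1 + 11·-1.

-10 10
5 3
-2 -12
-2 12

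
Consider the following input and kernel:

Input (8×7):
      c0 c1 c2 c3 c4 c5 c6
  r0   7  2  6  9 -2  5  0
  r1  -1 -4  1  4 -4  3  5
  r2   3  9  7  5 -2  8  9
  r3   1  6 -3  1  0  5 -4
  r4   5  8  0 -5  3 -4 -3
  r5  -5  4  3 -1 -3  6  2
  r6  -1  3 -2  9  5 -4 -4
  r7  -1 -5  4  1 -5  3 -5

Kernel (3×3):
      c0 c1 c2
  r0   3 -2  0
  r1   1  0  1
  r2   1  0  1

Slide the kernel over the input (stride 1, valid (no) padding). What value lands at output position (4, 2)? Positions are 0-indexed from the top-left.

The receptive field on the input at this output position is [0 -5 3 / 3 -1 -3 / -2 9 5]. Elementwise product with the kernel and sum: 0·3 + -5·-2 + 3·1 + -3·1 + -2·1 + 5·1.

13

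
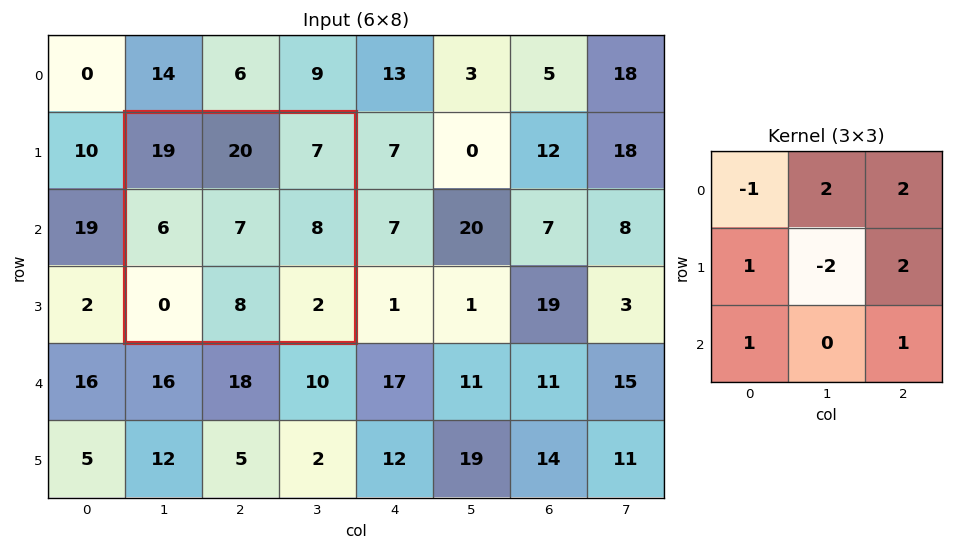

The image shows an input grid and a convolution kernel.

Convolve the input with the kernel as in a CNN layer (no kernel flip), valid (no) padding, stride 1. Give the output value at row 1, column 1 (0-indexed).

The receptive field on the input at this output position is [19 20 7 / 6 7 8 / 0 8 2]. Elementwise product with the kernel and sum: 19·-1 + 20·2 + 7·2 + 6·1 + 7·-2 + 8·2 + 0·1 + 2·1.

45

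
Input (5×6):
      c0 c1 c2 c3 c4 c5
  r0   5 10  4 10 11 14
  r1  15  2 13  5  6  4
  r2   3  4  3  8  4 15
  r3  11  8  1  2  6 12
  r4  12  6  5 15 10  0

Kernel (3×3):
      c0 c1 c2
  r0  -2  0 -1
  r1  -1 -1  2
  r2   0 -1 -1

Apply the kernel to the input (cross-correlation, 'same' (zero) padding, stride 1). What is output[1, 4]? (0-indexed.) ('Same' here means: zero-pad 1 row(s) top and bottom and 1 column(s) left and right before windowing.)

The receptive field on the zero-padded input at this output position is [10 11 14 / 5 6 4 / 8 4 15]. Elementwise product with the kernel and sum: 10·-2 + 14·-1 + 5·-1 + 6·-1 + 4·2 + 4·-1 + 15·-1.

-56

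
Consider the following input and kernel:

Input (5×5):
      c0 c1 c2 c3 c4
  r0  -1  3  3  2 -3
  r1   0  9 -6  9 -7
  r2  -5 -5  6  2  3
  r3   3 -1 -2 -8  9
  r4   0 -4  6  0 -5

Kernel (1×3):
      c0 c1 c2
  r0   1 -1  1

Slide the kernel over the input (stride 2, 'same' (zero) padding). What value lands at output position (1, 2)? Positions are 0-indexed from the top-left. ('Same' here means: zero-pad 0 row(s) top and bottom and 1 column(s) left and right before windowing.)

-1

The receptive field on the zero-padded input at this output position is [2 3 0]. Elementwise product with the kernel and sum: 2·1 + 3·-1 + 0·1.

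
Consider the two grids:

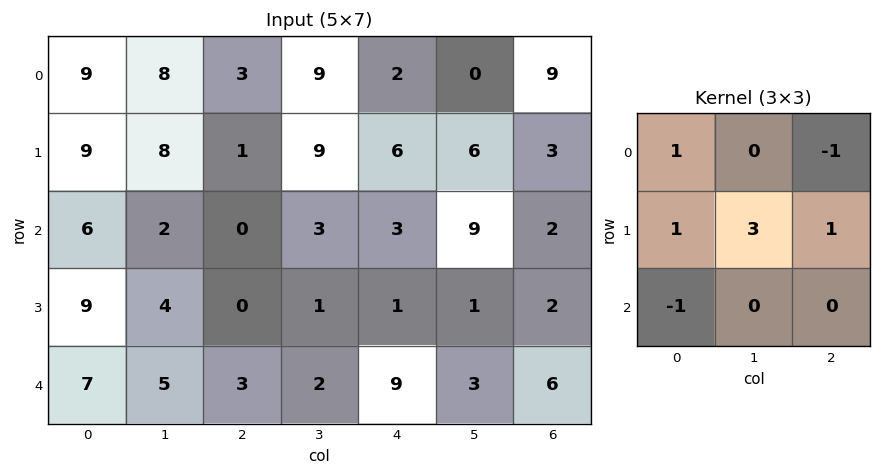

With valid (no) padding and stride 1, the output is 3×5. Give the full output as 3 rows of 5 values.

34 17 35 39 17
11 0 7 23 34
20 -1 -2 -3 -2

Output[0,0]: The receptive field on the input at this output position is [9 8 3 / 9 8 1 / 6 2 0]. Elementwise product with the kernel and sum: 9·1 + 3·-1 + 9·1 + 8·3 + 1·1 + 6·-1.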